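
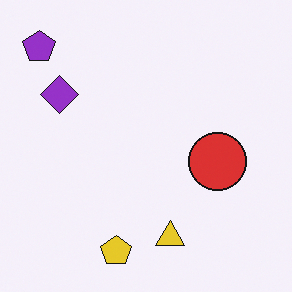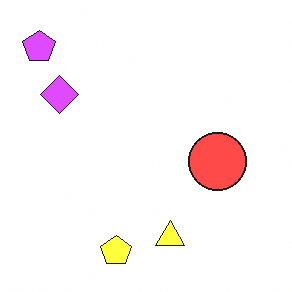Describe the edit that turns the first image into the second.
The image was noticeably brightened.

Every pixel — background and shapes alike — is uniformly brightened.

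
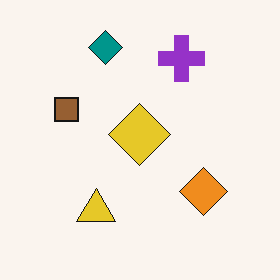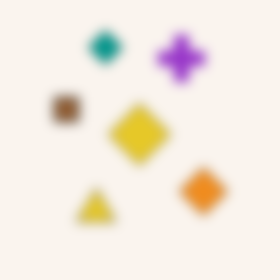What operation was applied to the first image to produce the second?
The second image is the first strongly gaussian-blurred.

Shape edges and outlines are uniformly softened across the whole image.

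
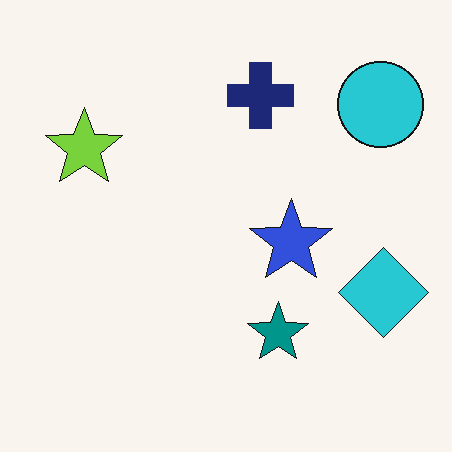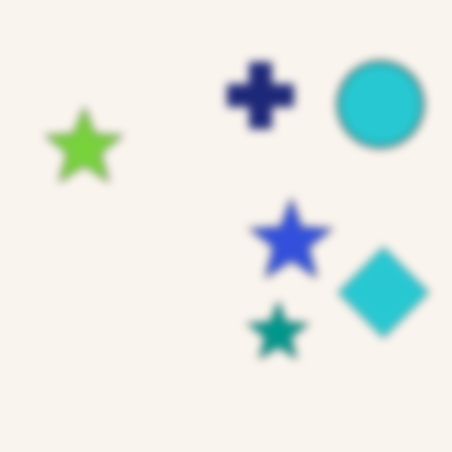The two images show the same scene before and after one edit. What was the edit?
The image was noticeably gaussian-blurred.

Shape edges and outlines are uniformly softened across the whole image.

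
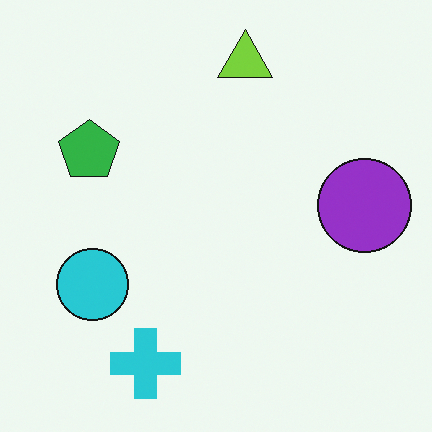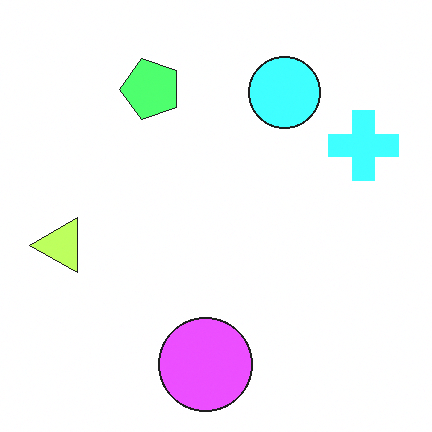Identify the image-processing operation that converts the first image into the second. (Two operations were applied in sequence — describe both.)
The second image is the first transposed (reflected across the top-left ↔ bottom-right diagonal), then substantially brightened.

Shapes have swapped their row and column positions — what was in the top-right is now in the bottom-left — a diagonal reflection. Every pixel — background and shapes alike — is uniformly brightened.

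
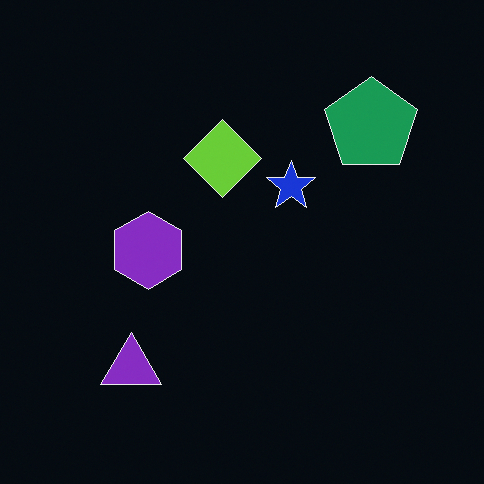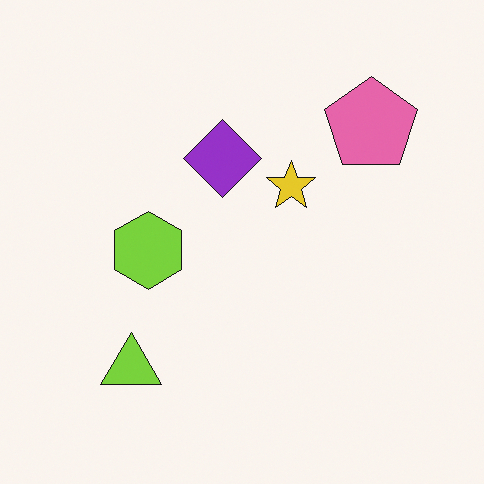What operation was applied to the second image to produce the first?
This is the original image color-inverted (negative).

The light background has become dark and every shape's color is its complement — a photographic negative.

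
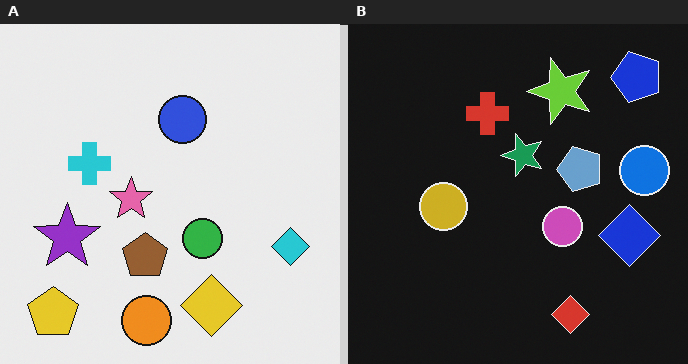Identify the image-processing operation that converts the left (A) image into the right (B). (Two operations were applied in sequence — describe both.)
Color-inverted (negative), then transposed (reflected across the top-left ↔ bottom-right diagonal).

The light background has become dark and every shape's color is its complement — a photographic negative. Shapes have swapped their row and column positions — what was in the top-right is now in the bottom-left — a diagonal reflection.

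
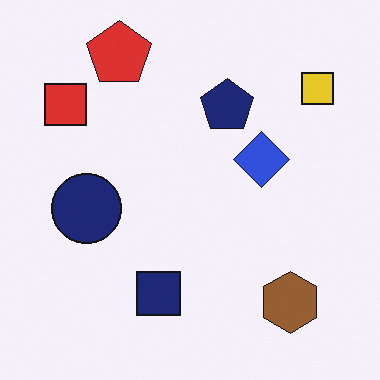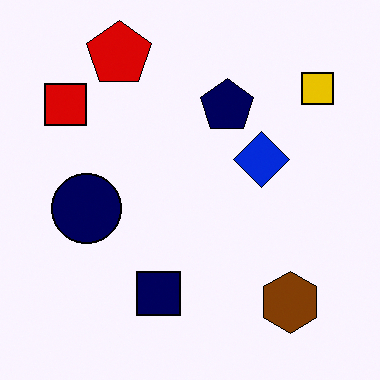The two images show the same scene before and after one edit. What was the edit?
This is the original image given slightly increased contrast.

Tones are pushed away from mid-grey across the whole image — a global contrast change.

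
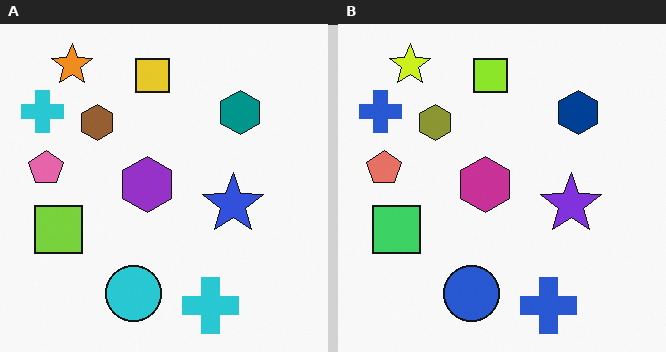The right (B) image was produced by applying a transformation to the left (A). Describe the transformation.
The right (B) image is the left (A) hue-shifted by a small amount.

Every shape's color has rotated by the same amount around the hue wheel — a uniform hue shift.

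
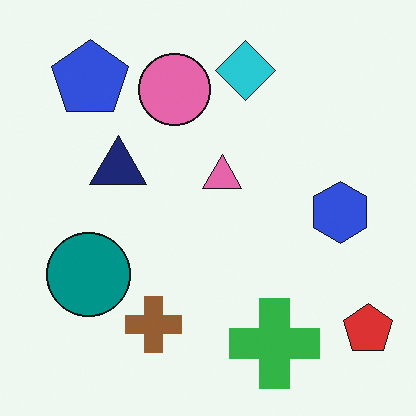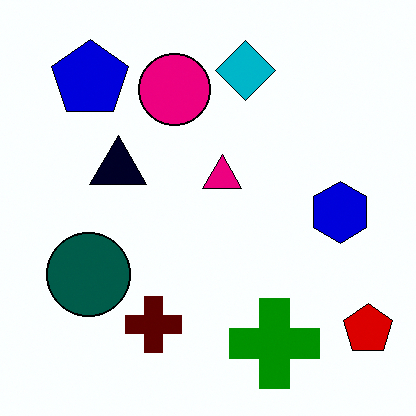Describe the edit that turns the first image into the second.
The transformation is: given much higher contrast.

Tones are pushed away from mid-grey across the whole image — a global contrast change.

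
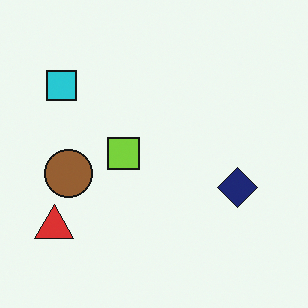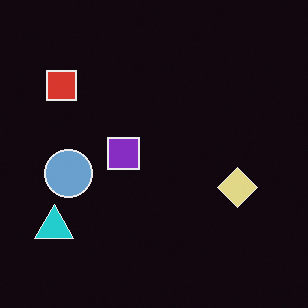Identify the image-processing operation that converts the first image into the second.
The transformation is: color-inverted (negative).

The light background has become dark and every shape's color is its complement — a photographic negative.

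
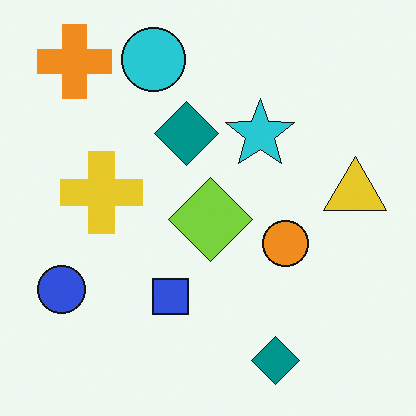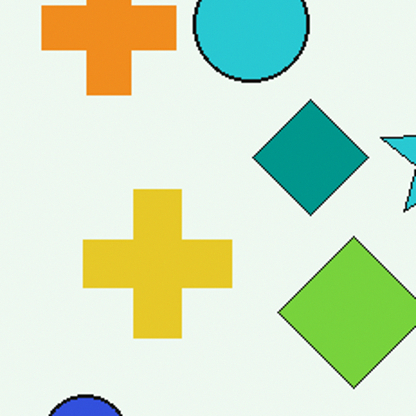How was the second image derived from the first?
The transformation is: cropped to a noticeably smaller region and rescaled.

The visible shapes are larger and the field of view is narrower; shapes near the original edges may be partly or wholly outside the frame — a crop-and-rescale.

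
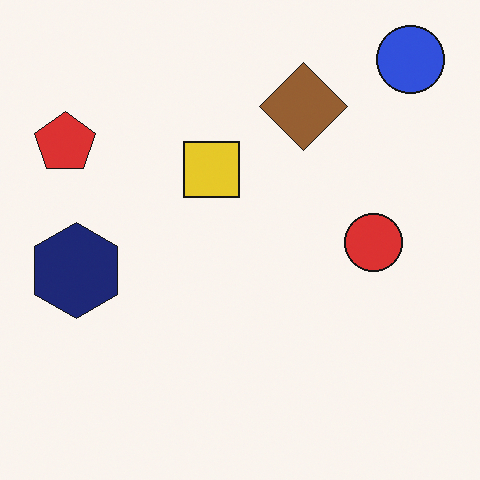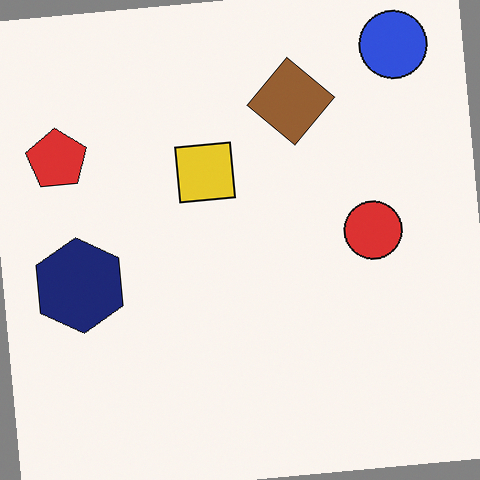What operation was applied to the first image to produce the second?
It was rotated counter-clockwise by a small amount.

Every shape is tilted by the same angle and the image corners show triangular fill wedges — a whole-image rotation by a non-right angle.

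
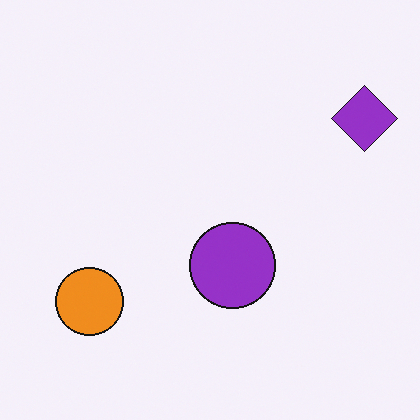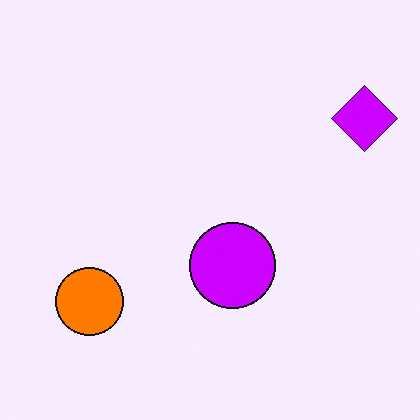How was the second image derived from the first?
Made much more vivid (saturation change).

All colors are more vivid — a global saturation change.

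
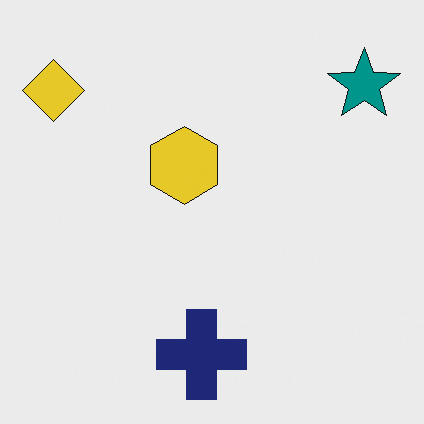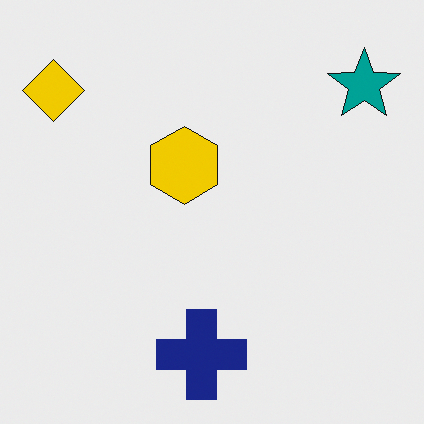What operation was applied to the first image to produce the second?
The second image is the first slightly oversaturated.

All colors are more vivid — a global saturation change.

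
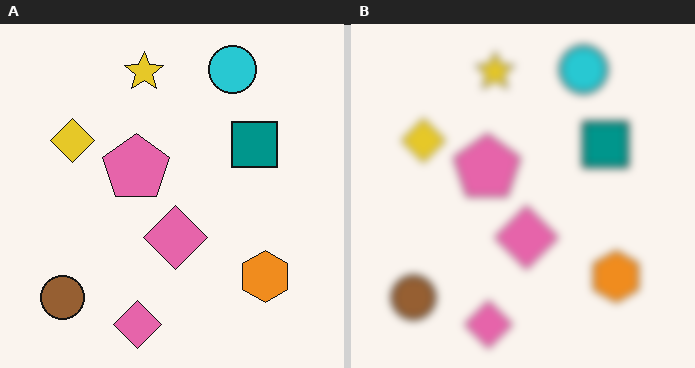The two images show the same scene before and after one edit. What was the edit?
Moderately blurred.

Shape edges and outlines are uniformly softened across the whole image.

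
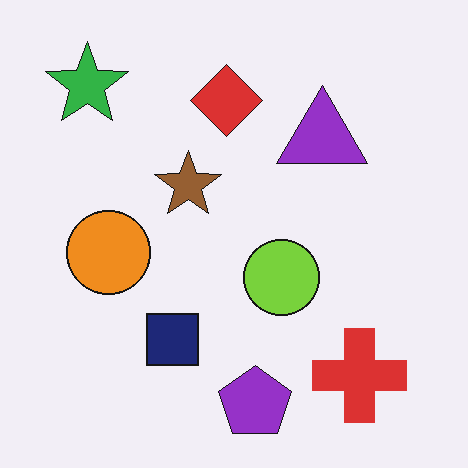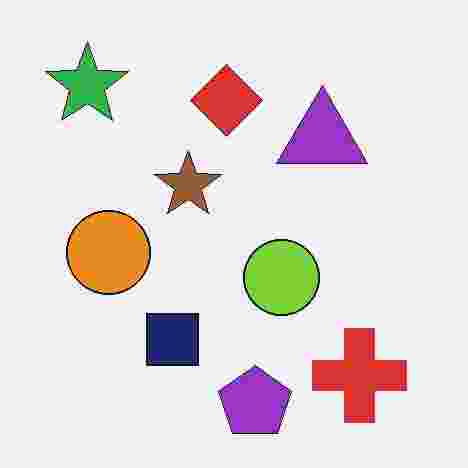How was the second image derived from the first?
Degraded with heavy JPEG compression.

Blocky 8×8 compression artifacts appear around shape edges and the flat background shows ringing — characteristic JPEG degradation.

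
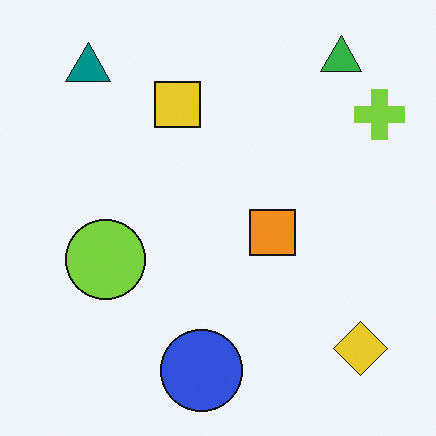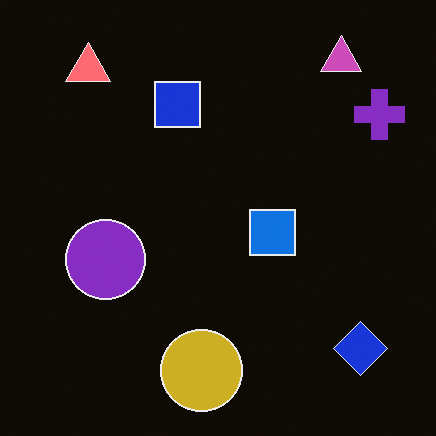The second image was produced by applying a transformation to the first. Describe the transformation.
It was color-inverted (negative).

The light background has become dark and every shape's color is its complement — a photographic negative.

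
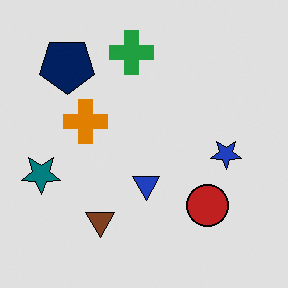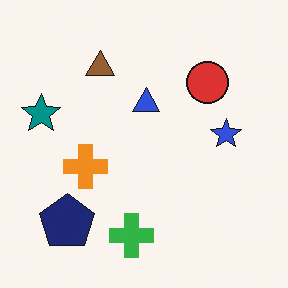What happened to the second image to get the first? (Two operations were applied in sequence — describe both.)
The image was flipped vertically (top ↔ bottom), then moderately posterized.

The green cross is in the bottom of the second image and the top of the first — shapes on opposite sides of the horizontal midline have swapped in a mirror flip. Each flat color has snapped to a coarser quantized level — most visibly, the near-white background has dropped to a flat grey.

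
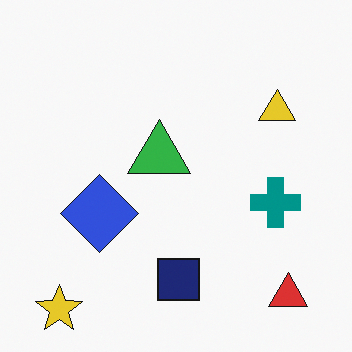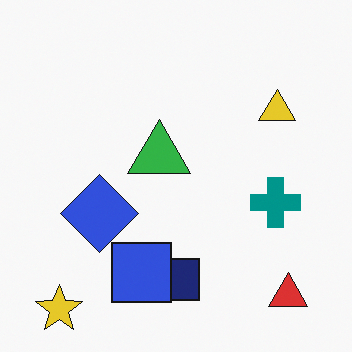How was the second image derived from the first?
The second image is the first overlaid with an additional blue square.

A blue square appears in the second image that is absent from the first.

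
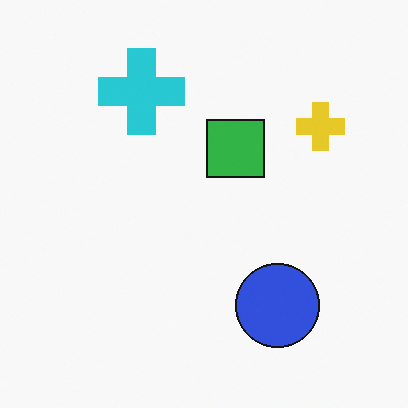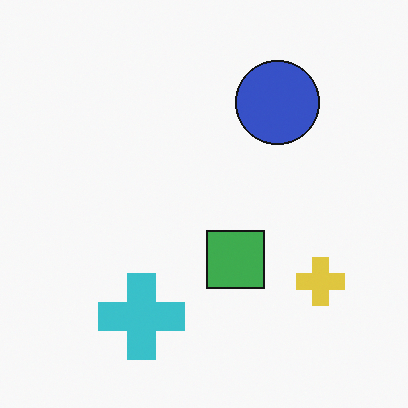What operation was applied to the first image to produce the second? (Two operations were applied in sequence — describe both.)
The transformation is: flipped vertically (top ↔ bottom), then slightly desaturated.

The cyan cross is in the top of the first image and the bottom of the second — shapes on opposite sides of the horizontal midline have swapped in a mirror flip. All colors are more muted and greyish — a global saturation change.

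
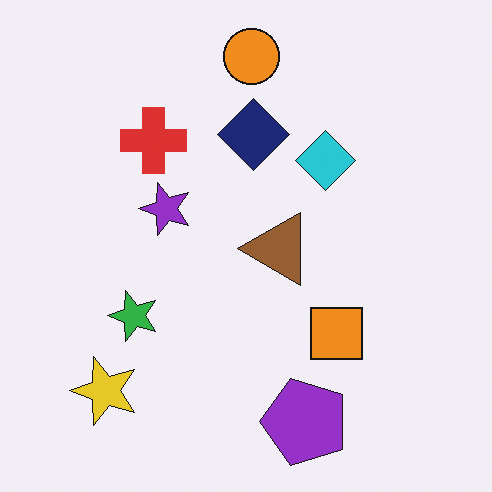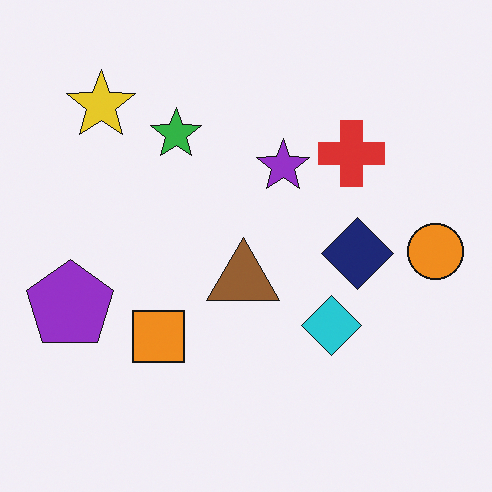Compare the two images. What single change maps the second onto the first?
Rotated 90° counter-clockwise.

The yellow star sits in the top-left of the second image and the bottom-left of the first — consistent with a whole-image 90° counter-clockwise rotation.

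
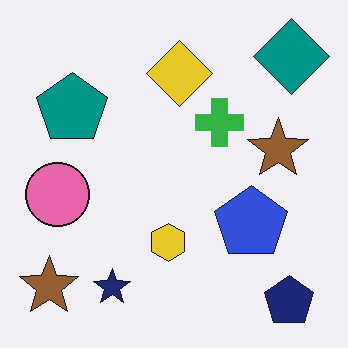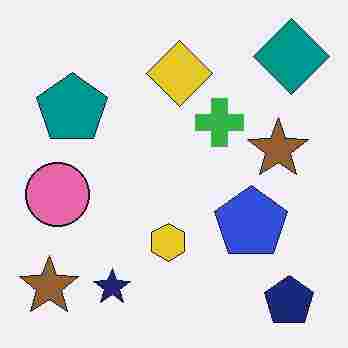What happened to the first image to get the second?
The image was heavily JPEG-compressed with obvious blocking artifacts.

Blocky 8×8 compression artifacts appear around shape edges and the flat background shows ringing — characteristic JPEG degradation.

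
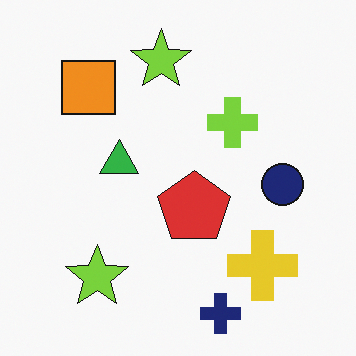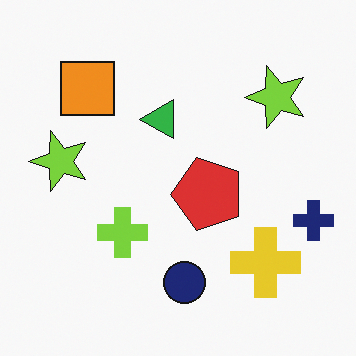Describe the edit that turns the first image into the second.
The image was transposed (reflected across the top-left ↔ bottom-right diagonal).

Shapes have swapped their row and column positions — what was in the top-right is now in the bottom-left — a diagonal reflection.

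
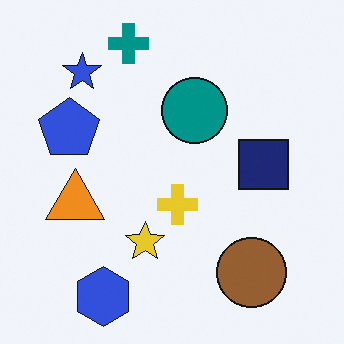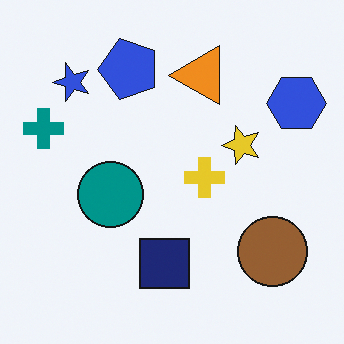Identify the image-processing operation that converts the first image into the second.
The image was transposed (reflected across the top-left ↔ bottom-right diagonal).

Shapes have swapped their row and column positions — what was in the top-right is now in the bottom-left — a diagonal reflection.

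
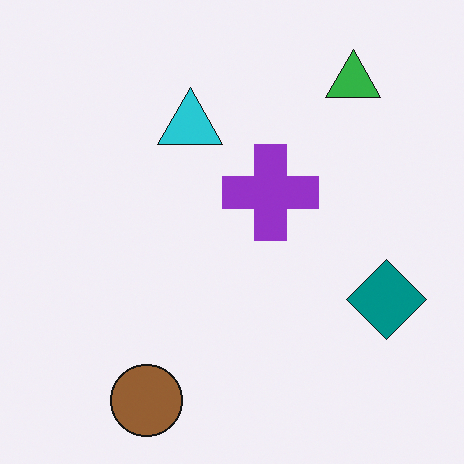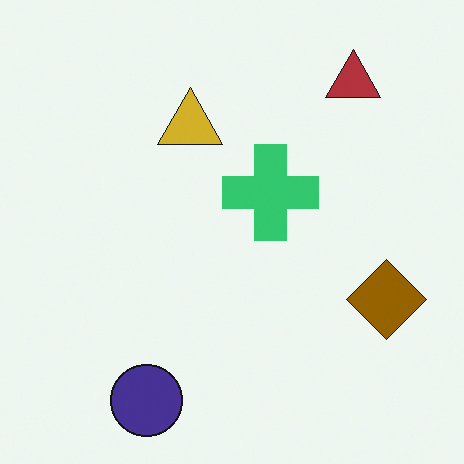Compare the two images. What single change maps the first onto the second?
The transformation is: hue-shifted through roughly half the color wheel.

Every shape's color has rotated by the same amount around the hue wheel — a uniform hue shift.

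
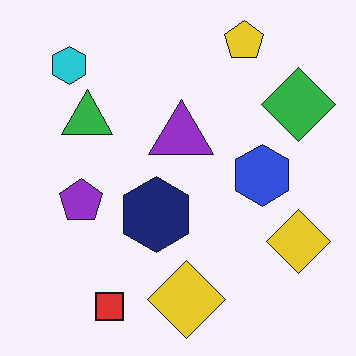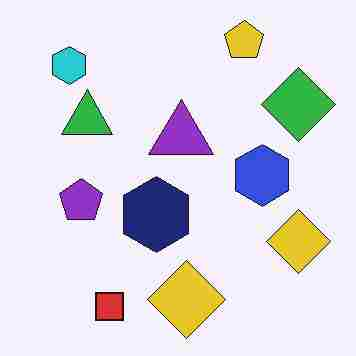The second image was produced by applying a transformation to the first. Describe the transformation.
Degraded with heavy JPEG compression.

Blocky 8×8 compression artifacts appear around shape edges and the flat background shows ringing — characteristic JPEG degradation.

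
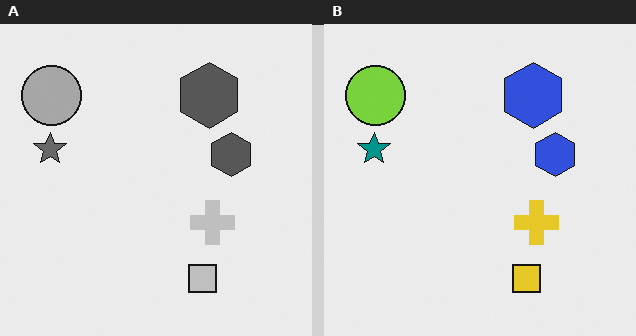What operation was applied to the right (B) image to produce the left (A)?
The left (A) image is the right (B) converted to grayscale.

All color is removed — every shape is now a shade of grey.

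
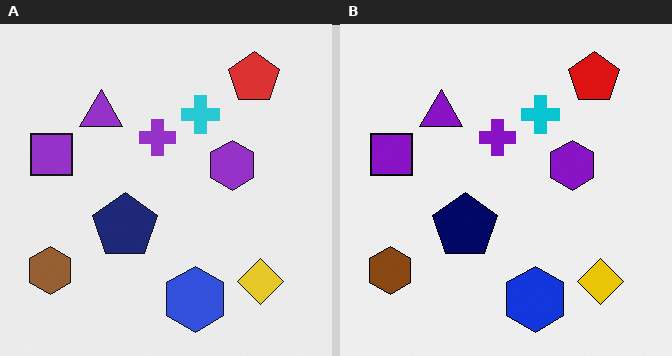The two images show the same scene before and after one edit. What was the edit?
It was given slightly increased contrast.

Tones are pushed away from mid-grey across the whole image — a global contrast change.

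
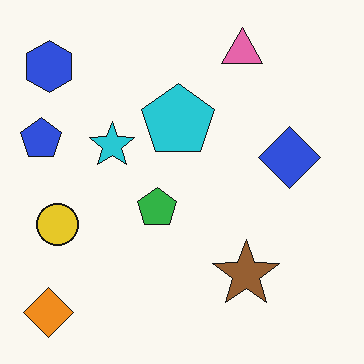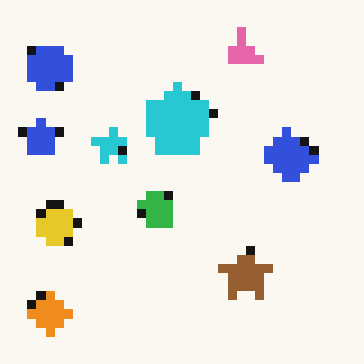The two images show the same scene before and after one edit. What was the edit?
The transformation is: heavily pixelated into large blocks.

Shapes are reduced to large square blocks; fine edges and outlines are lost — a downscale-then-upscale (mosaic) effect.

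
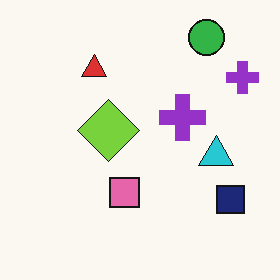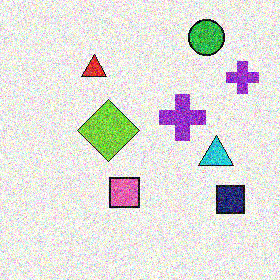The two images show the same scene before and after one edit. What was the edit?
This is the original image degraded with a thick layer of grain.

Random speckle covers the whole image, including the flat background.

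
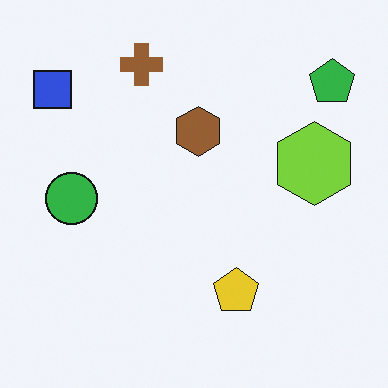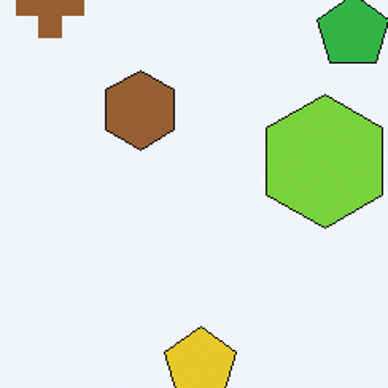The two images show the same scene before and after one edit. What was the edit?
It was cropped to a modestly smaller region and rescaled.

The visible shapes are larger and the field of view is narrower; shapes near the original edges may be partly or wholly outside the frame — a crop-and-rescale.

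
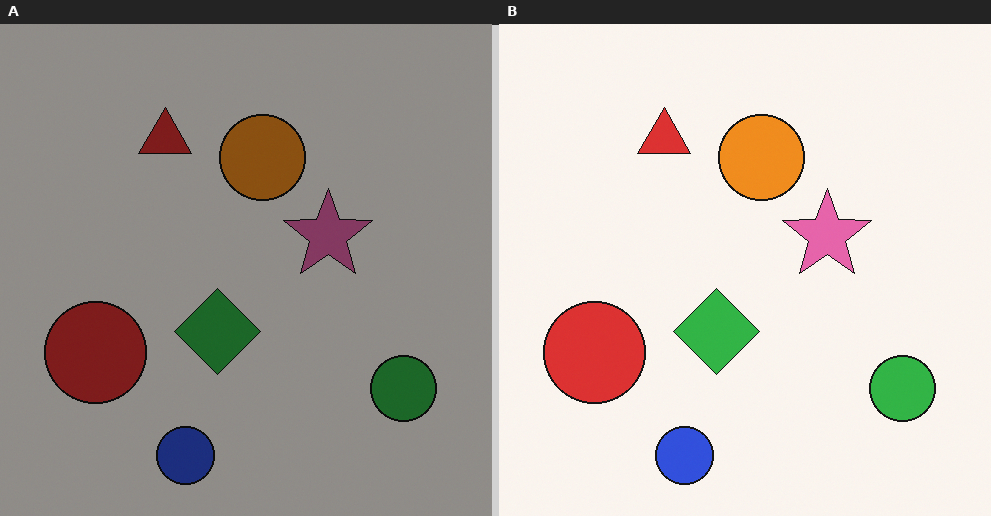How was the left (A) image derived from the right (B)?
The image was darkened a lot.

Every pixel — background and shapes alike — is uniformly darkened.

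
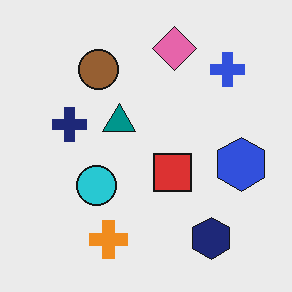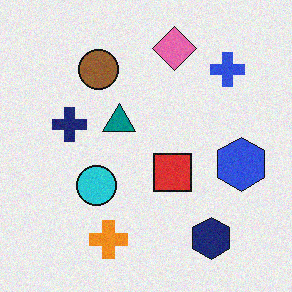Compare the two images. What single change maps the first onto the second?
The image was degraded with subtle gaussian noise.

Random speckle covers the whole image, including the flat background.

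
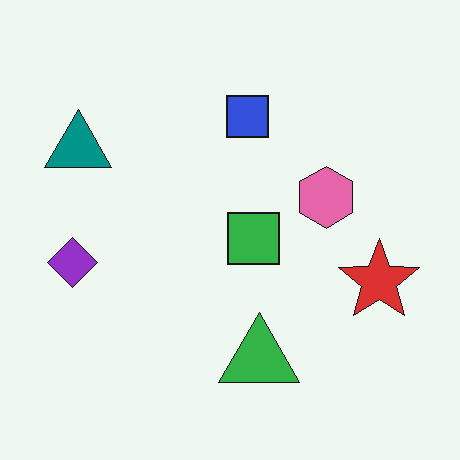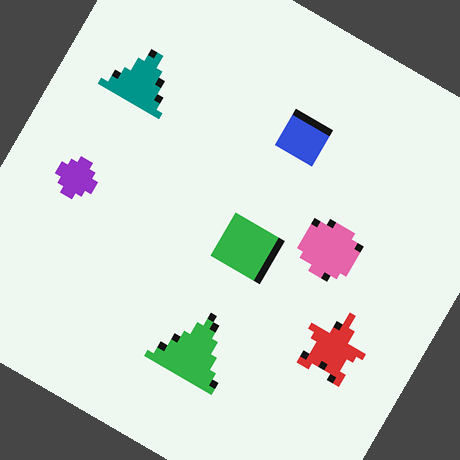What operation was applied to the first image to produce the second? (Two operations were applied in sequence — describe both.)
The image was pixelated into visible square blocks, then rotated clockwise by a large amount — several tens of degrees.

Shapes are reduced to large square blocks; fine edges and outlines are lost — a downscale-then-upscale (mosaic) effect. Every shape is tilted by the same angle and the image corners show triangular fill wedges — a whole-image rotation by a non-right angle.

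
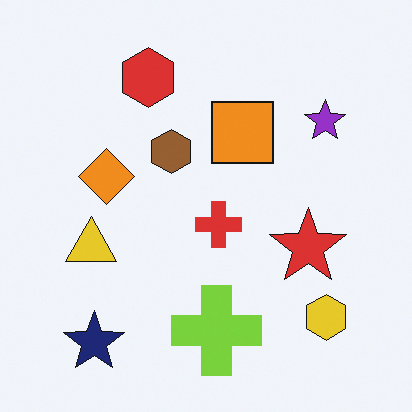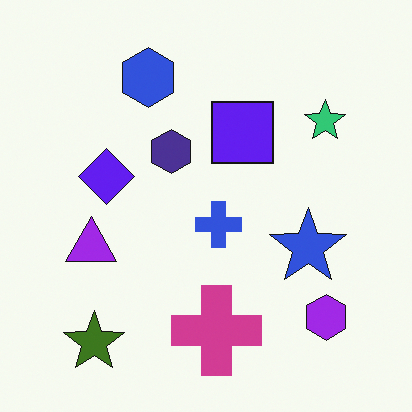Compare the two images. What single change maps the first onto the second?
Hue-shifted through roughly half the color wheel.

Every shape's color has rotated by the same amount around the hue wheel — a uniform hue shift.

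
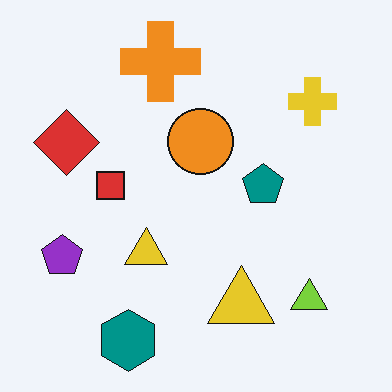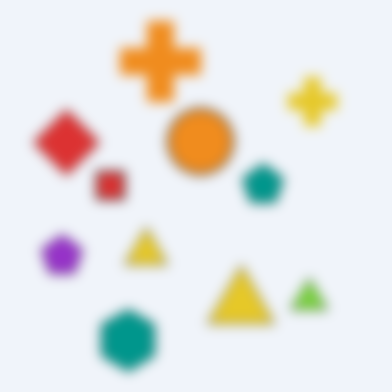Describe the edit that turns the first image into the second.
The image was heavily blurred.

Shape edges and outlines are uniformly softened across the whole image.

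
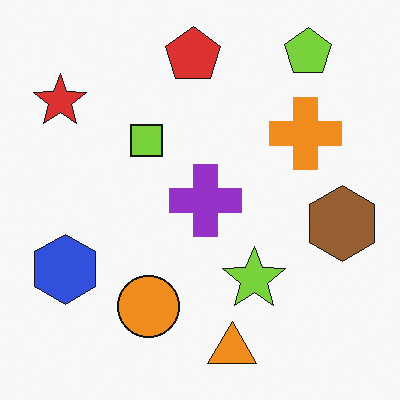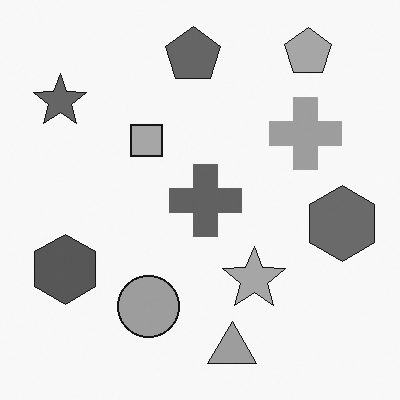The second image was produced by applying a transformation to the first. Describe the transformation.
The transformation is: converted to grayscale.

All color is removed — every shape is now a shade of grey.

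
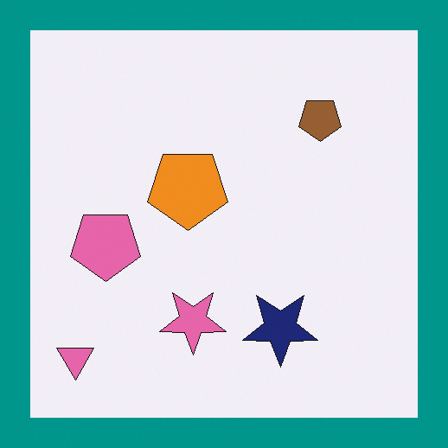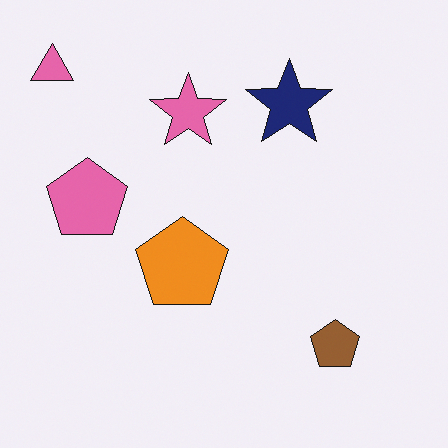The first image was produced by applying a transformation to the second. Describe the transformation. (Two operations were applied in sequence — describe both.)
The transformation is: flipped vertically (top ↔ bottom), then framed with a teal border.

The pink triangle is in the top-left of the second image and the bottom-left of the first — shapes on opposite sides of the horizontal midline have swapped in a mirror flip. A solid teal frame runs around the edge of the first image, with the content slightly shrunk inside it.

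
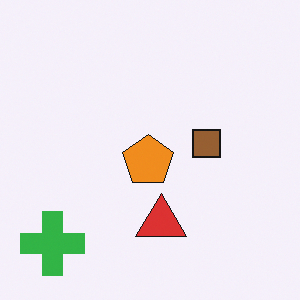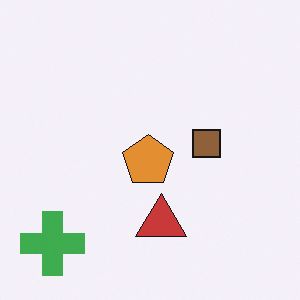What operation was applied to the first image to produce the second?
This is the original image slightly desaturated.

All colors are more muted and greyish — a global saturation change.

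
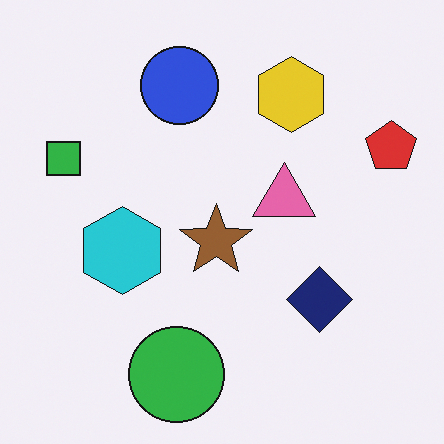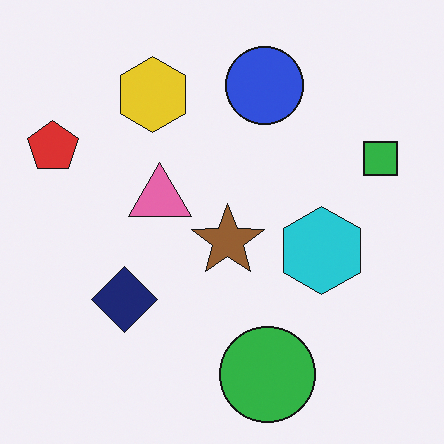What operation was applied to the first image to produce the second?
The transformation is: flipped horizontally (left ↔ right).

The red pentagon is in the top-right of the first image and the top-left of the second — shapes on opposite sides of the vertical midline have swapped in a mirror flip.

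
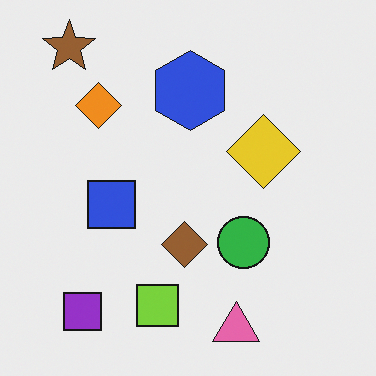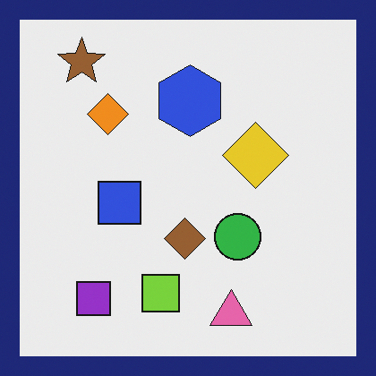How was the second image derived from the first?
Framed with a navy border.

A solid navy frame runs around the edge of the second image, with the content slightly shrunk inside it.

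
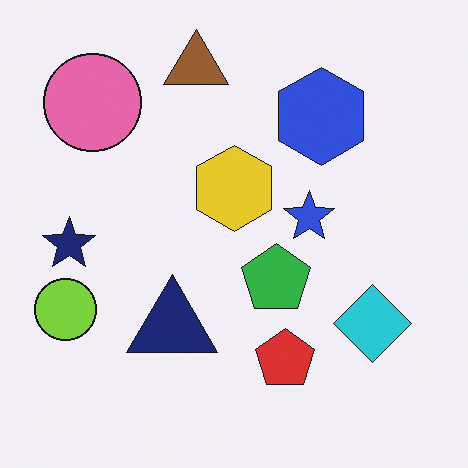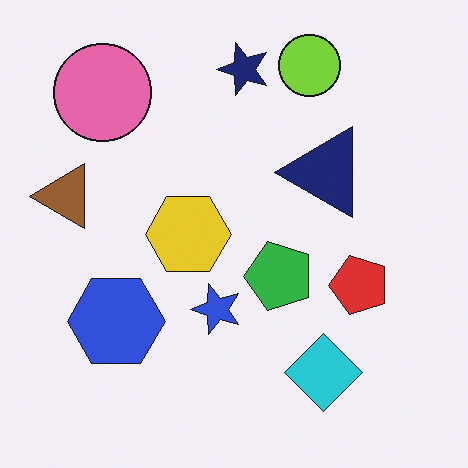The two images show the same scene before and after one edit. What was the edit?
The second image is the first transposed (reflected across the top-left ↔ bottom-right diagonal).

Shapes have swapped their row and column positions — what was in the top-right is now in the bottom-left — a diagonal reflection.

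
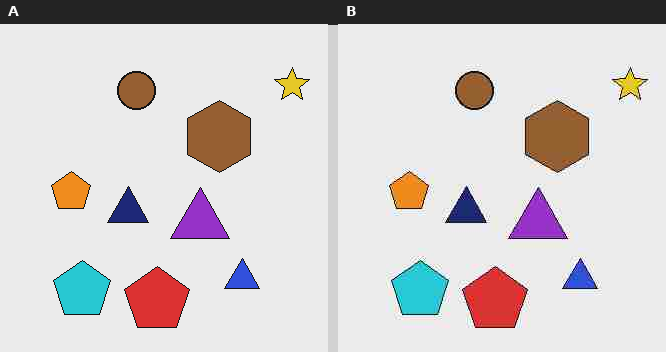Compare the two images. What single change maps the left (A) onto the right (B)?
The right (B) image is the left (A) degraded with heavy JPEG compression.

Blocky 8×8 compression artifacts appear around shape edges and the flat background shows ringing — characteristic JPEG degradation.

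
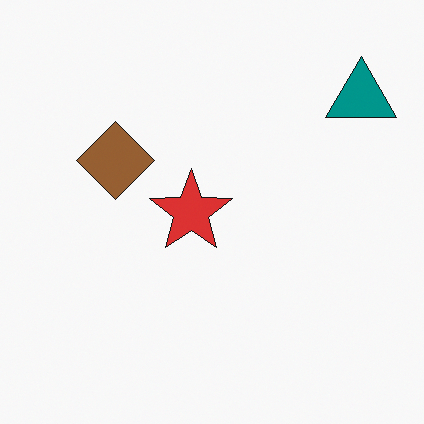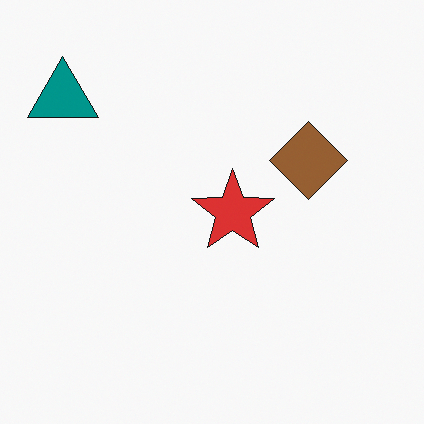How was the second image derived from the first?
The second image is the first flipped horizontally (left ↔ right).

The teal triangle is in the top-right of the first image and the top-left of the second — shapes on opposite sides of the vertical midline have swapped in a mirror flip.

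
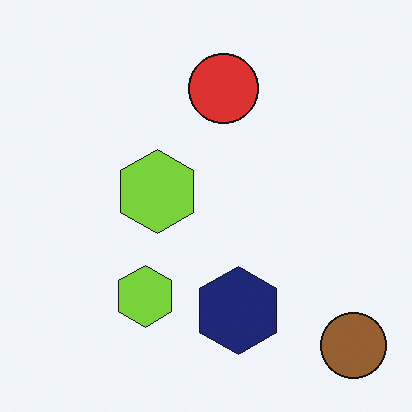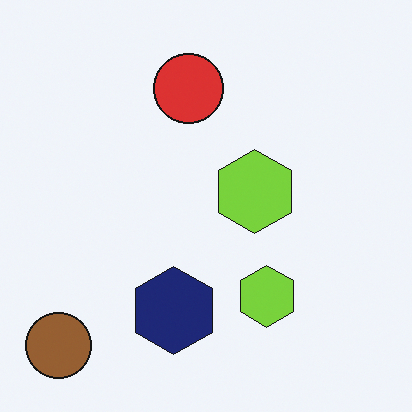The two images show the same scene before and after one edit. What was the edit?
The image was flipped horizontally (left ↔ right).

The brown circle is in the bottom-right of the first image and the bottom-left of the second — shapes on opposite sides of the vertical midline have swapped in a mirror flip.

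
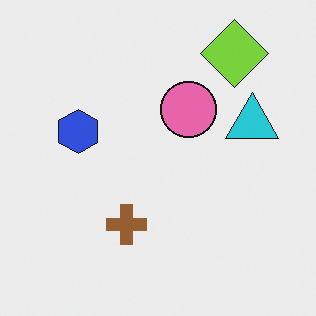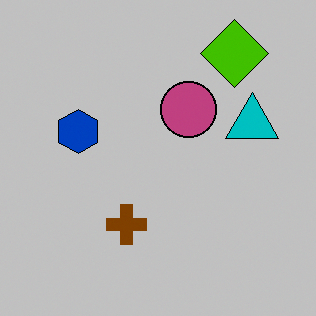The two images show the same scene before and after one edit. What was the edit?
The transformation is: heavily posterized to just a handful of flat colors.

Each flat color has snapped to a coarser quantized level — most visibly, the near-white background has dropped to a flat grey.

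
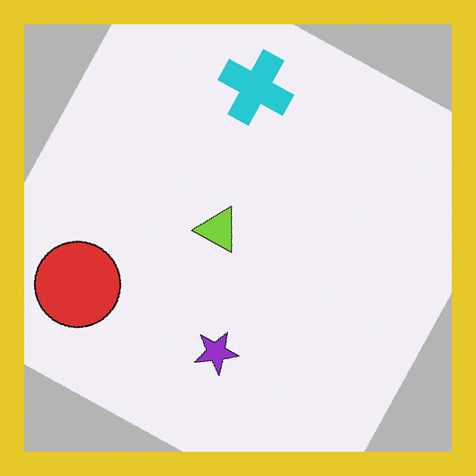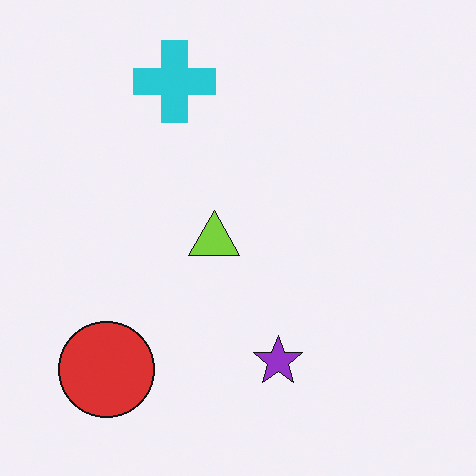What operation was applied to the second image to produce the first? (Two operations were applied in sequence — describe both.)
The first image is the second rotated clockwise by a clearly visible amount, then framed with a yellow border.

Every shape is tilted by the same angle and the image corners show triangular fill wedges — a whole-image rotation by a non-right angle. A solid yellow frame runs around the edge of the first image, with the content slightly shrunk inside it.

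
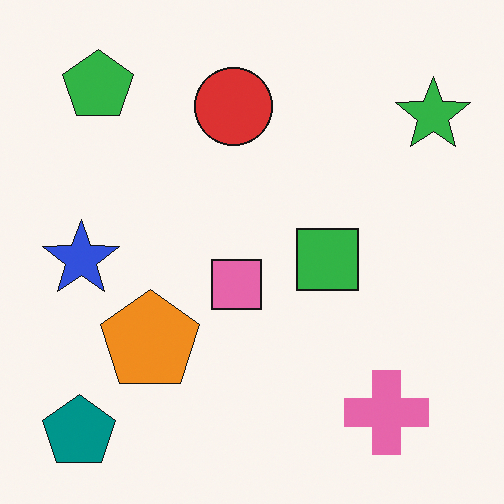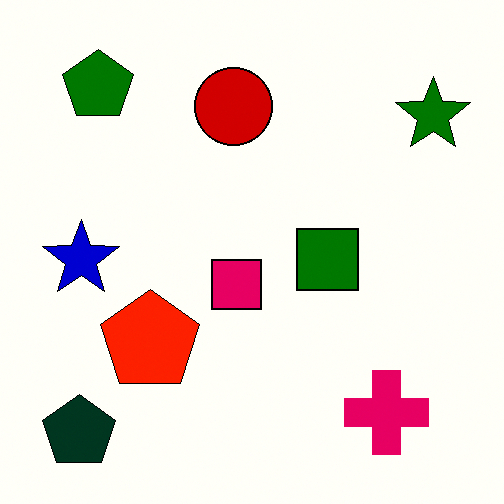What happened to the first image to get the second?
The second image is the first given much higher contrast.

Tones are pushed away from mid-grey across the whole image — a global contrast change.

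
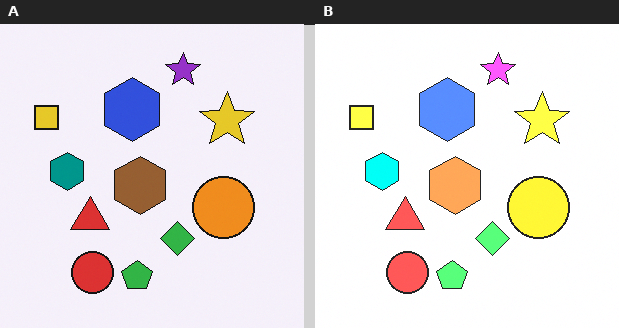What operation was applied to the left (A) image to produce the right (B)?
The transformation is: brightened a lot.

Every pixel — background and shapes alike — is uniformly brightened.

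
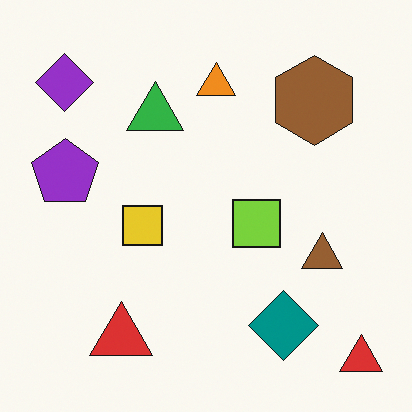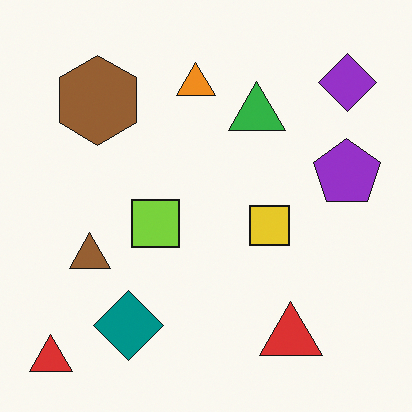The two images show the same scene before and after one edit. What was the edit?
The image was flipped horizontally (left ↔ right).

The purple diamond is in the top-left of the first image and the top-right of the second — shapes on opposite sides of the vertical midline have swapped in a mirror flip.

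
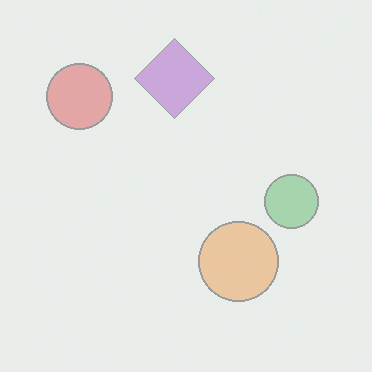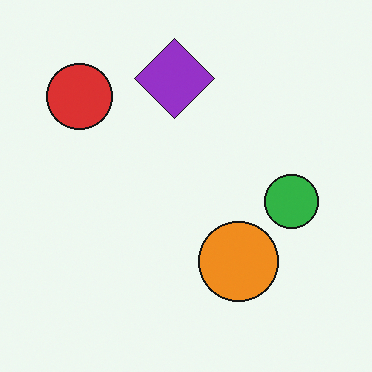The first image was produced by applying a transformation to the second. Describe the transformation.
The image was washed out (contrast reduced).

Tones are pushed toward mid-grey across the whole image — a global contrast change.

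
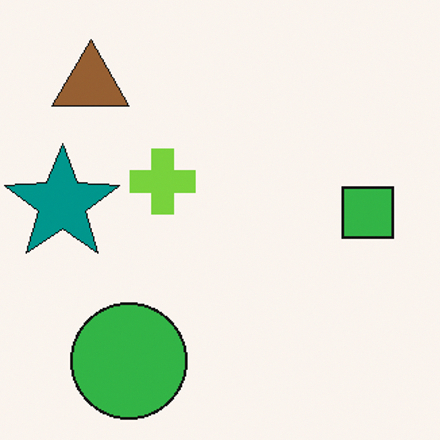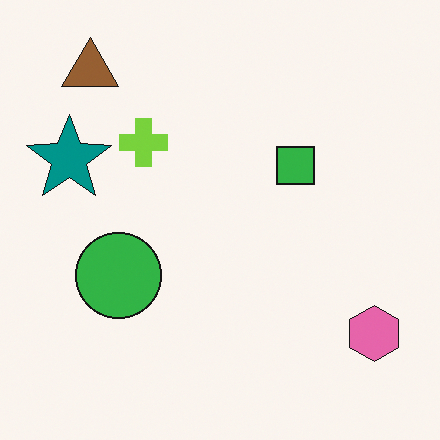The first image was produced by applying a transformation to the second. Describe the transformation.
The image was cropped slightly and scaled back up.

The visible shapes are larger and the field of view is narrower; shapes near the original edges may be partly or wholly outside the frame — a crop-and-rescale.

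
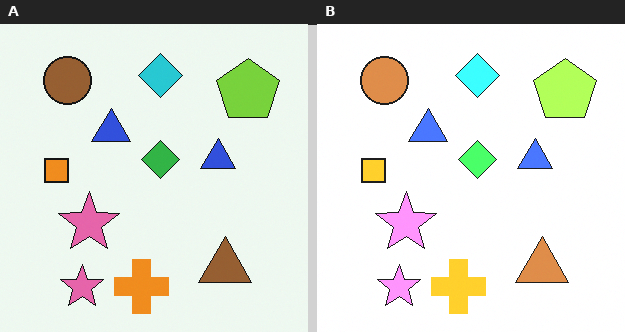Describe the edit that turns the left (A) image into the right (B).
The image was substantially brightened.

Every pixel — background and shapes alike — is uniformly brightened.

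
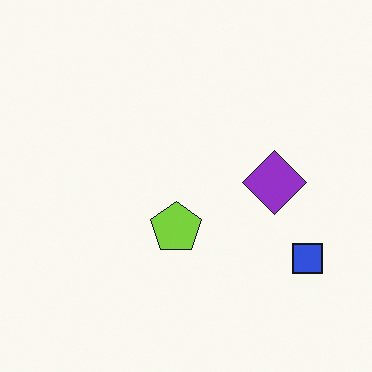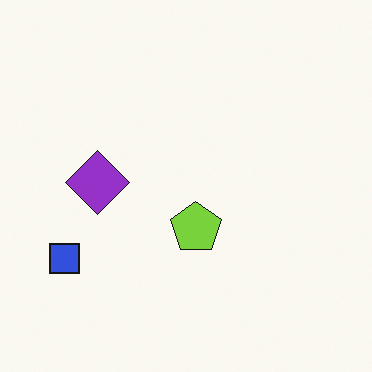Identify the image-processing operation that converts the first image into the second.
The image was flipped horizontally (left ↔ right).

The blue square is in the bottom-right of the first image and the bottom-left of the second — shapes on opposite sides of the vertical midline have swapped in a mirror flip.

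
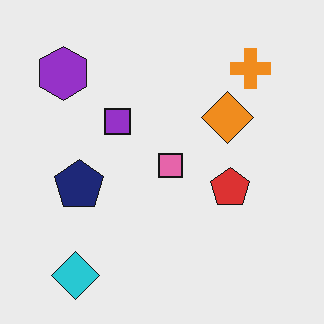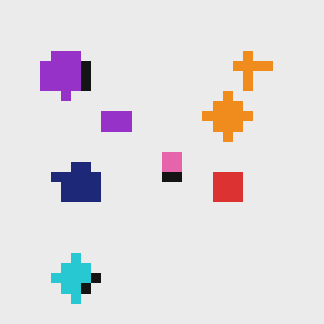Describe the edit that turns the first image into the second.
This is the original image coarsely pixelated.

Shapes are reduced to large square blocks; fine edges and outlines are lost — a downscale-then-upscale (mosaic) effect.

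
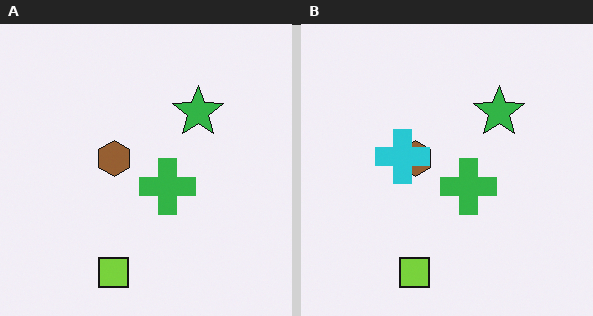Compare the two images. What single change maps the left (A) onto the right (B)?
The image was overlaid with an additional cyan cross.

A cyan cross appears in the right (B) image that is absent from the left (A).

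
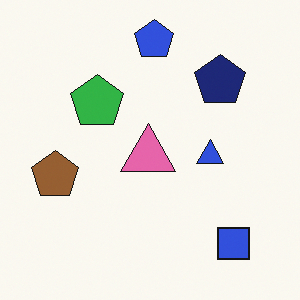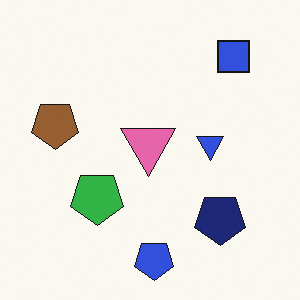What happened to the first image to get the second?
The transformation is: flipped vertically (top ↔ bottom).

The blue pentagon is in the top of the first image and the bottom of the second — shapes on opposite sides of the horizontal midline have swapped in a mirror flip.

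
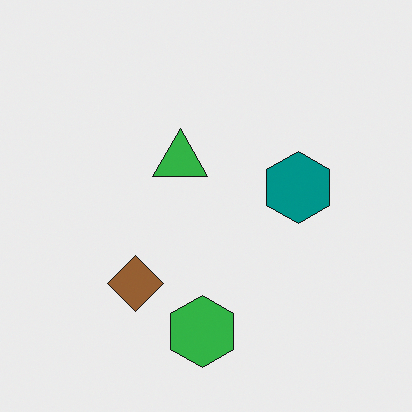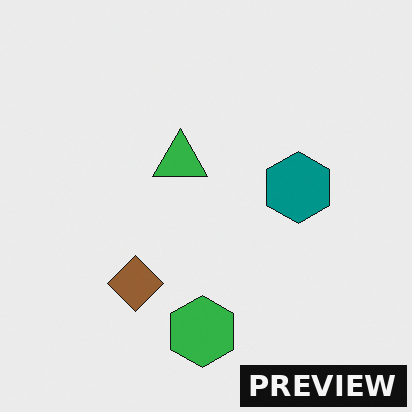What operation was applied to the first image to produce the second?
It was watermarked with the text "PREVIEW" in the lower-right corner.

A dark label reading "PREVIEW" appears in the lower-right corner.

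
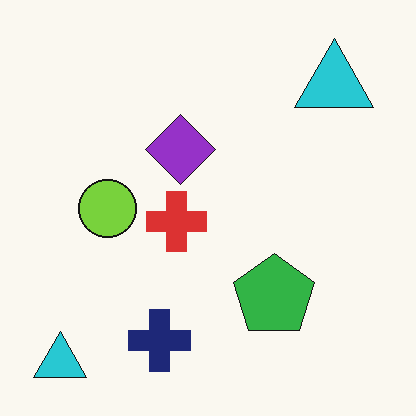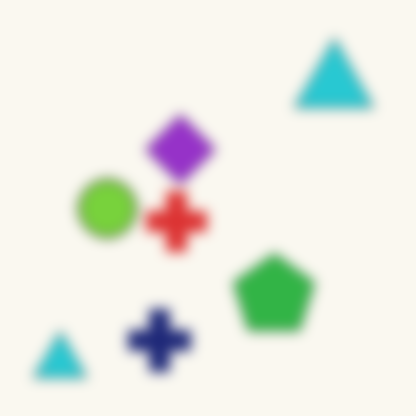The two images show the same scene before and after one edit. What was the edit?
The second image is the first heavily blurred.

Shape edges and outlines are uniformly softened across the whole image.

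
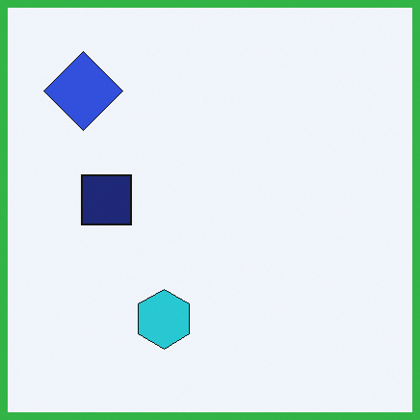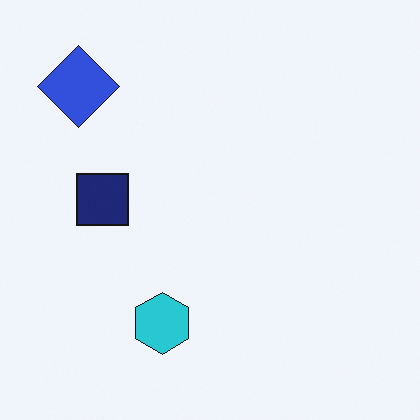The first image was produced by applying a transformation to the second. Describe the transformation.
The first image is the second framed with a green border.

A solid green frame runs around the edge of the first image, with the content slightly shrunk inside it.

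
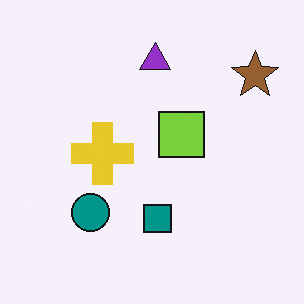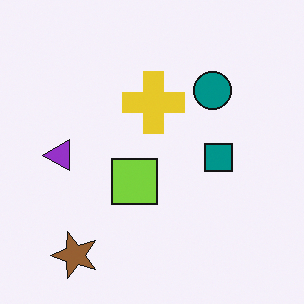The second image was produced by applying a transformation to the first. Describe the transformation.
Transposed (reflected across the top-left ↔ bottom-right diagonal).

Shapes have swapped their row and column positions — what was in the top-right is now in the bottom-left — a diagonal reflection.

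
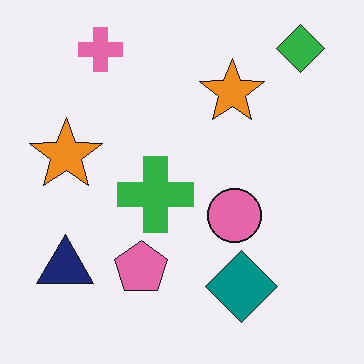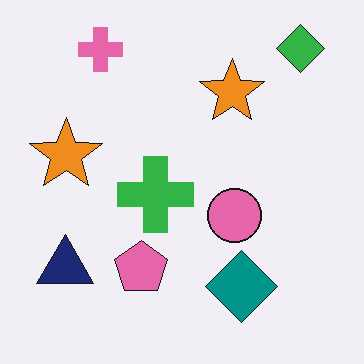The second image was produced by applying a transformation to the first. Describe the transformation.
The transformation is: given moderate JPEG compression.

Blocky 8×8 compression artifacts appear around shape edges and the flat background shows ringing — characteristic JPEG degradation.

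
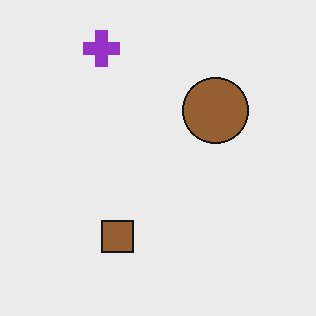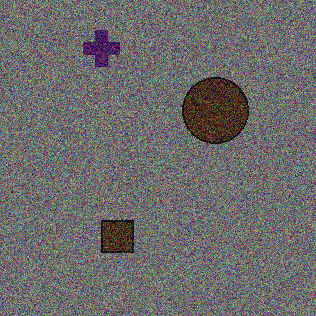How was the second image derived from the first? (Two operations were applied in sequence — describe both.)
Substantially darkened, then degraded with heavy additive noise.

Every pixel — background and shapes alike — is uniformly darkened. Random speckle covers the whole image, including the flat background.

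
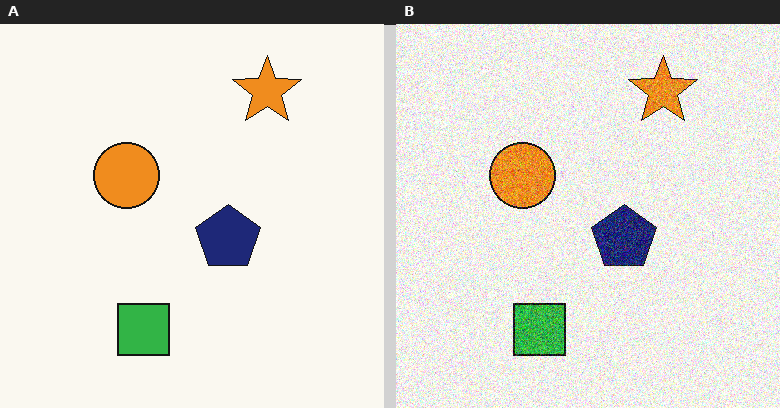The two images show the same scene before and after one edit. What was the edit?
This is the original image degraded with strong gaussian noise.

Random speckle covers the whole image, including the flat background.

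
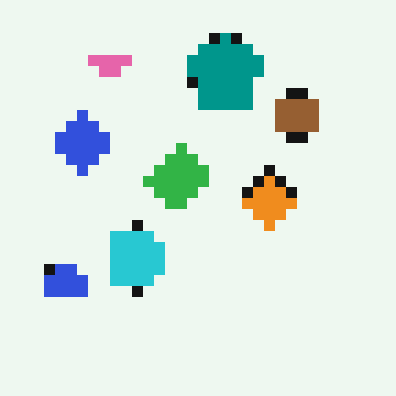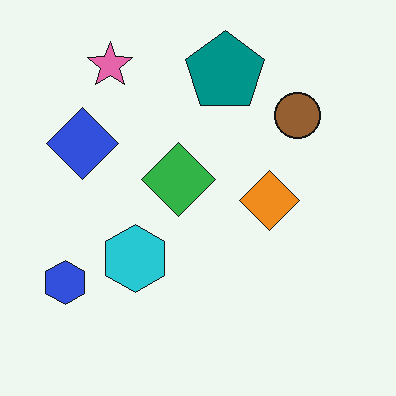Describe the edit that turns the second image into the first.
The first image is the second heavily pixelated into large blocks.

Shapes are reduced to large square blocks; fine edges and outlines are lost — a downscale-then-upscale (mosaic) effect.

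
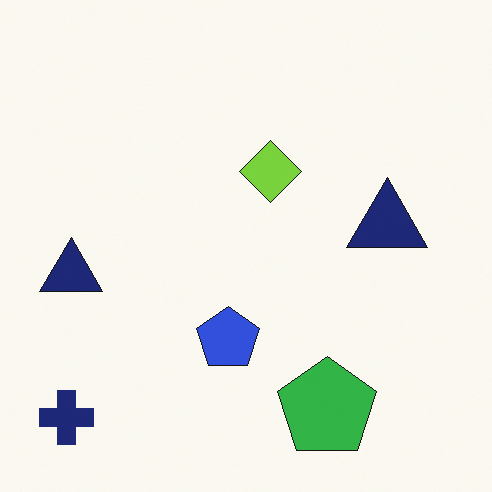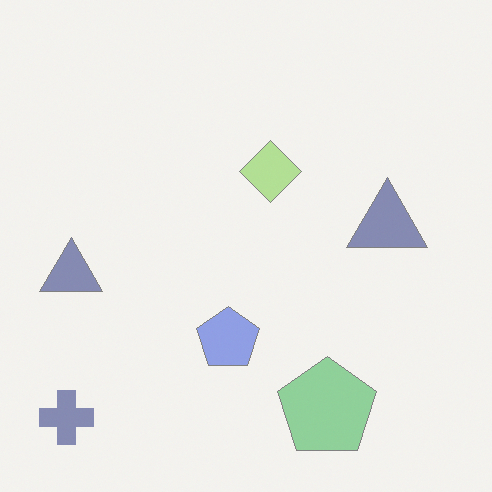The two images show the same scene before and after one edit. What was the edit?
This is the original image washed out (contrast reduced).

Tones are pushed toward mid-grey across the whole image — a global contrast change.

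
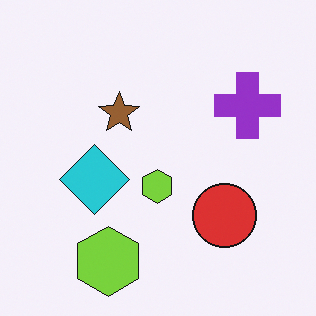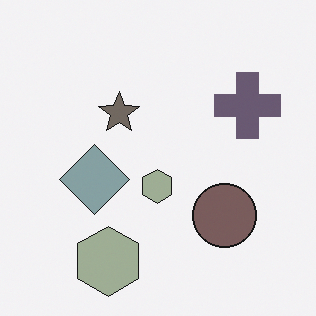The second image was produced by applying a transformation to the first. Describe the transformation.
The image was made much more muted (saturation change).

All colors are more muted and greyish — a global saturation change.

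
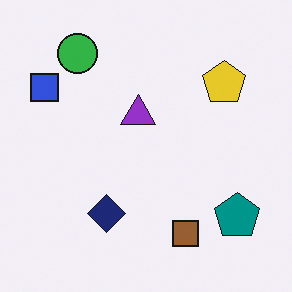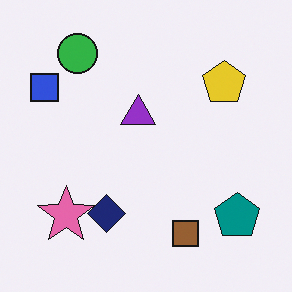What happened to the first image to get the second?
The image was overlaid with an additional pink star.

A pink star appears in the second image that is absent from the first.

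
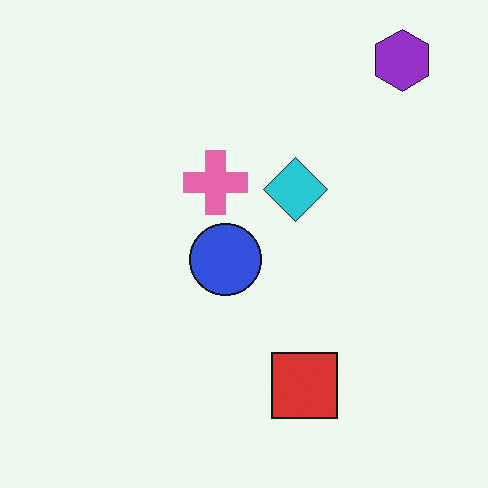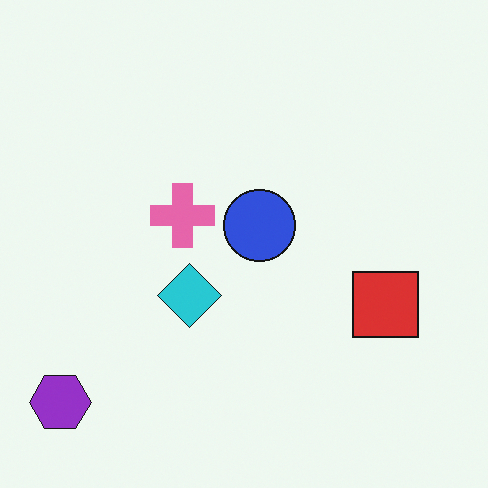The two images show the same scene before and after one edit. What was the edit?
The transformation is: transposed (reflected across the top-left ↔ bottom-right diagonal).

Shapes have swapped their row and column positions — what was in the top-right is now in the bottom-left — a diagonal reflection.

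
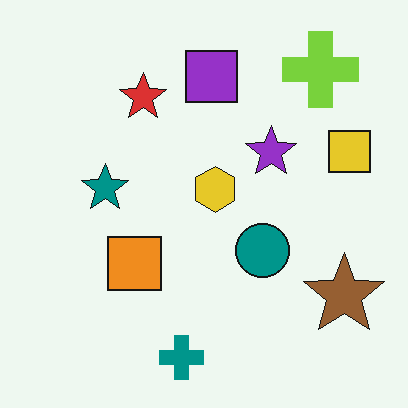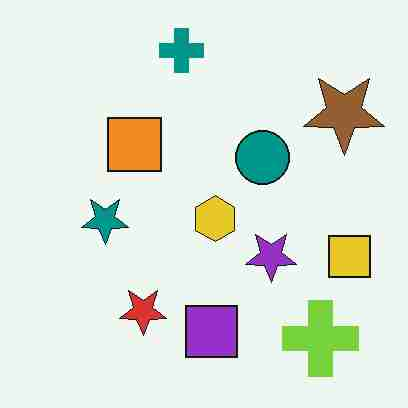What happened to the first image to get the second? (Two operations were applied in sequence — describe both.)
The transformation is: degraded with heavy JPEG compression, then flipped vertically (top ↔ bottom).

Blocky 8×8 compression artifacts appear around shape edges and the flat background shows ringing — characteristic JPEG degradation. The teal cross is in the bottom of the first image and the top of the second — shapes on opposite sides of the horizontal midline have swapped in a mirror flip.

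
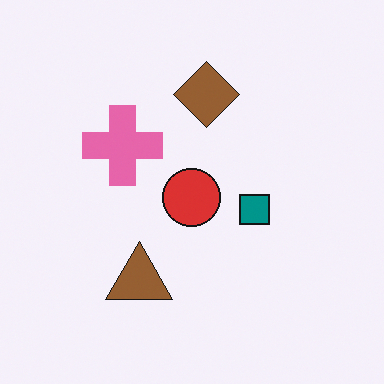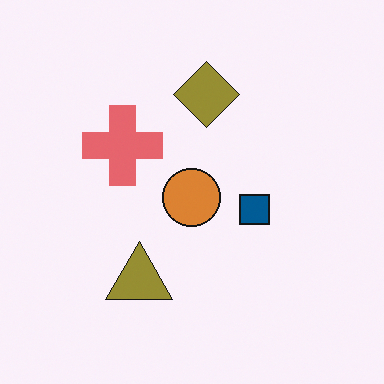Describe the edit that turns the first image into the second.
The second image is the first hue-shifted by a small amount.

Every shape's color has rotated by the same amount around the hue wheel — a uniform hue shift.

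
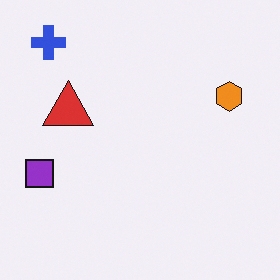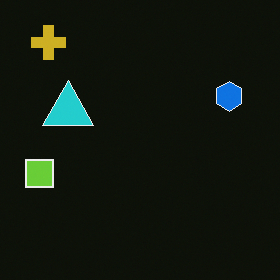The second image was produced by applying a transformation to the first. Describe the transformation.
The image was color-inverted (negative).

The light background has become dark and every shape's color is its complement — a photographic negative.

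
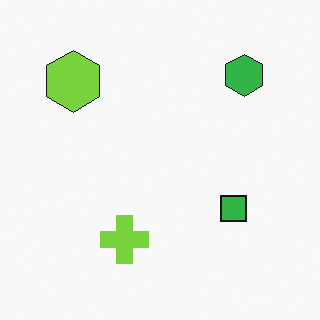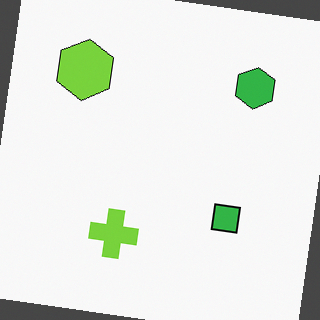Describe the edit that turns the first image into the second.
The transformation is: rotated clockwise by a small amount.

Every shape is tilted by the same angle and the image corners show triangular fill wedges — a whole-image rotation by a non-right angle.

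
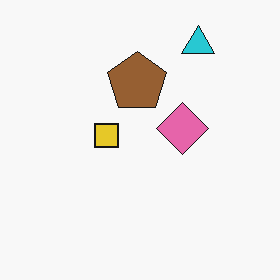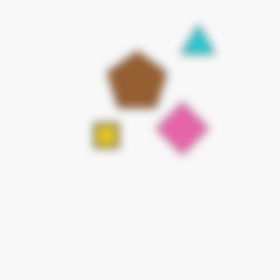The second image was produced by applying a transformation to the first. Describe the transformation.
The second image is the first noticeably gaussian-blurred.

Shape edges and outlines are uniformly softened across the whole image.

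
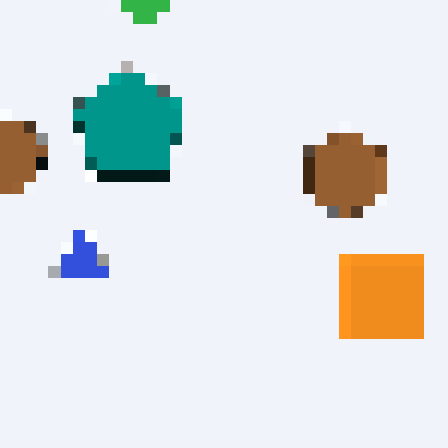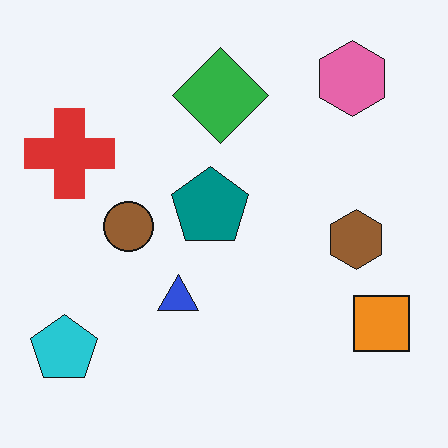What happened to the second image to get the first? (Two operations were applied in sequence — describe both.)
The transformation is: cropped to a modestly smaller region and rescaled, then coarsely pixelated.

The visible shapes are larger and the field of view is narrower; shapes near the original edges may be partly or wholly outside the frame — a crop-and-rescale. Shapes are reduced to large square blocks; fine edges and outlines are lost — a downscale-then-upscale (mosaic) effect.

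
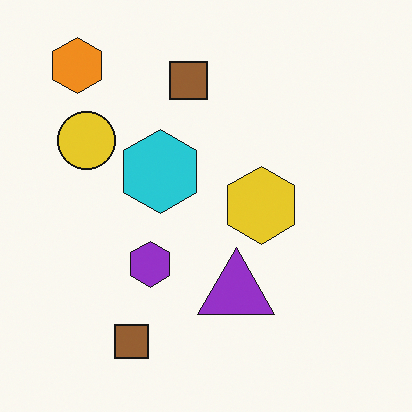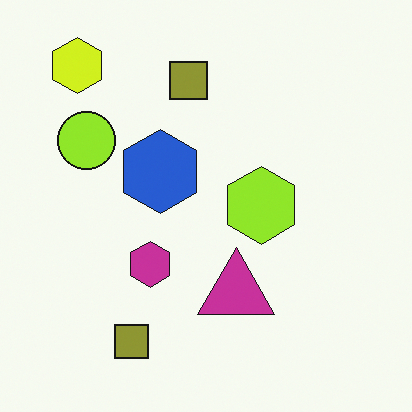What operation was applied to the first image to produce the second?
The transformation is: hue-shifted slightly.

Every shape's color has rotated by the same amount around the hue wheel — a uniform hue shift.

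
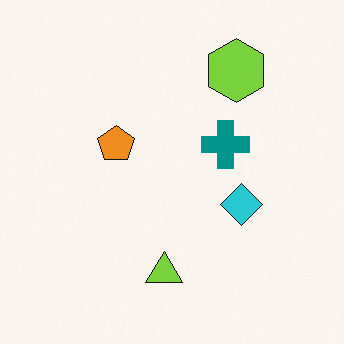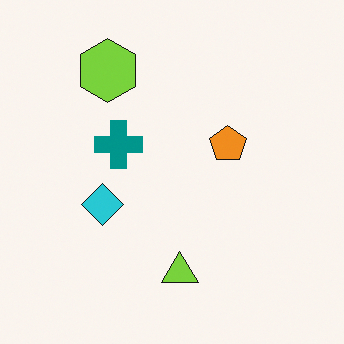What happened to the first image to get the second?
This is the original image flipped horizontally (left ↔ right).

The cyan diamond is in the right of the first image and the left of the second — shapes on opposite sides of the vertical midline have swapped in a mirror flip.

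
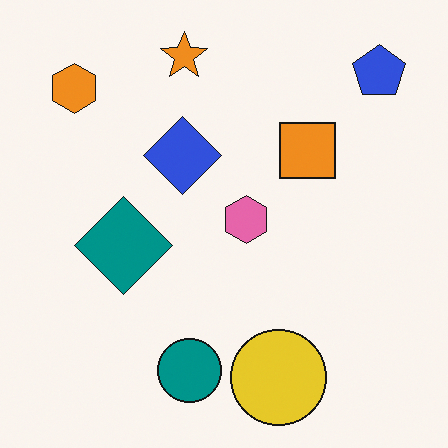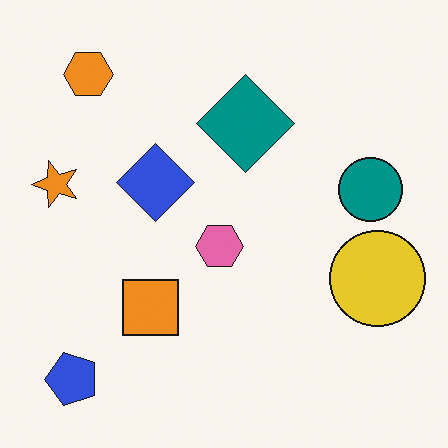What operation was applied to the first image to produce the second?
The image was transposed (reflected across the top-left ↔ bottom-right diagonal).

Shapes have swapped their row and column positions — what was in the top-right is now in the bottom-left — a diagonal reflection.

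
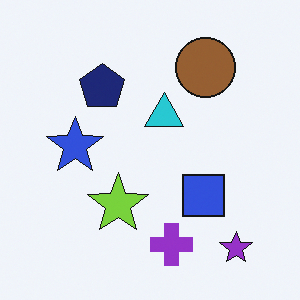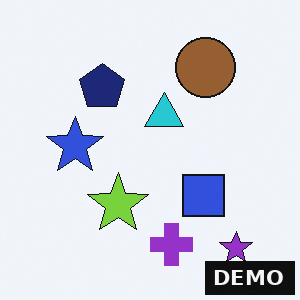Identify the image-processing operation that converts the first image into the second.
The image was watermarked with the text "DEMO" in the lower-right corner.

A dark label reading "DEMO" appears in the lower-right corner.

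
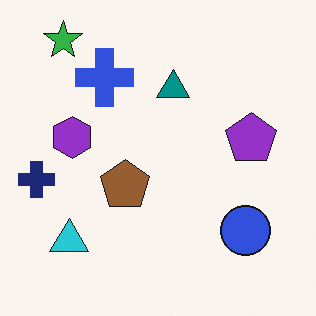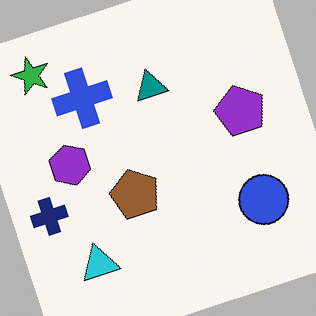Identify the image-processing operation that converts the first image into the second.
Rotated counter-clockwise by a clearly visible amount.

Every shape is tilted by the same angle and the image corners show triangular fill wedges — a whole-image rotation by a non-right angle.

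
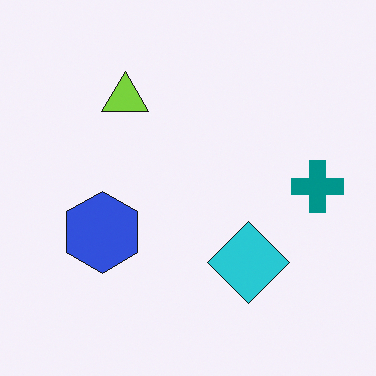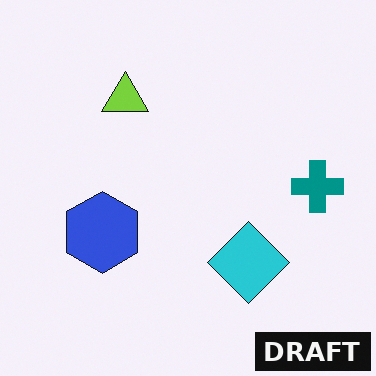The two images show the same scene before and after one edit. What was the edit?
The transformation is: watermarked with the text "DRAFT" in the lower-right corner.

A dark label reading "DRAFT" appears in the lower-right corner.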